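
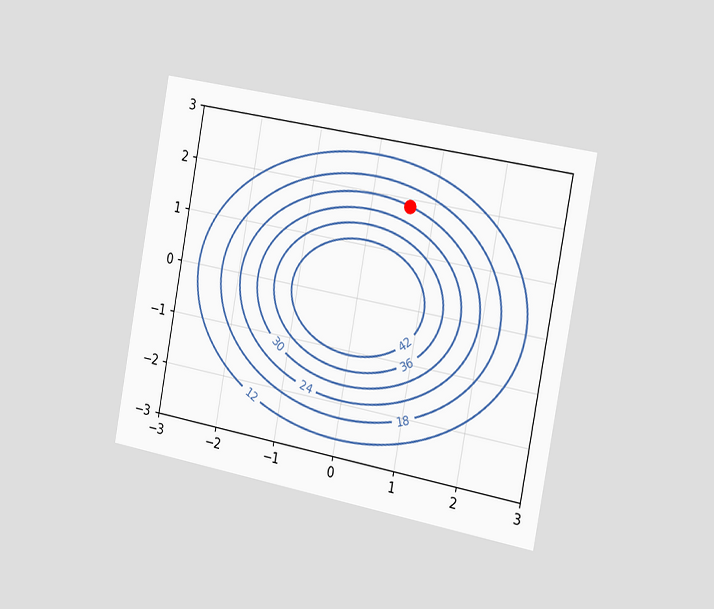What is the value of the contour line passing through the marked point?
The chart is tilted about 10° clockwise and viewed slightly from the right. The marked point sits on the contour labelled 24.

24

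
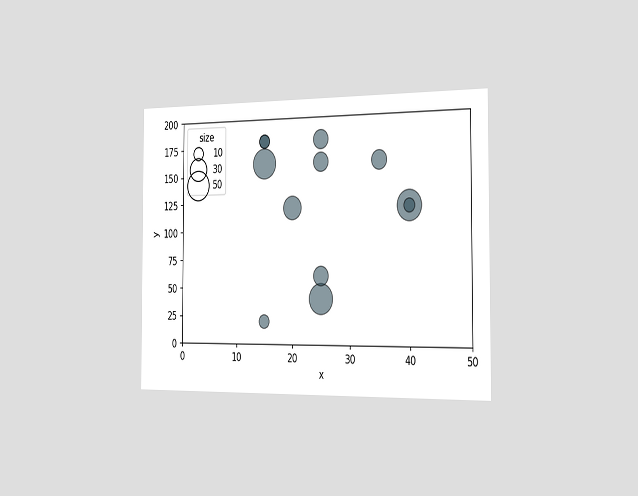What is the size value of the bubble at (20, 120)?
30

The chart is viewed slightly from the right. Matching the bubble at (20, 120) against the size legend gives 30.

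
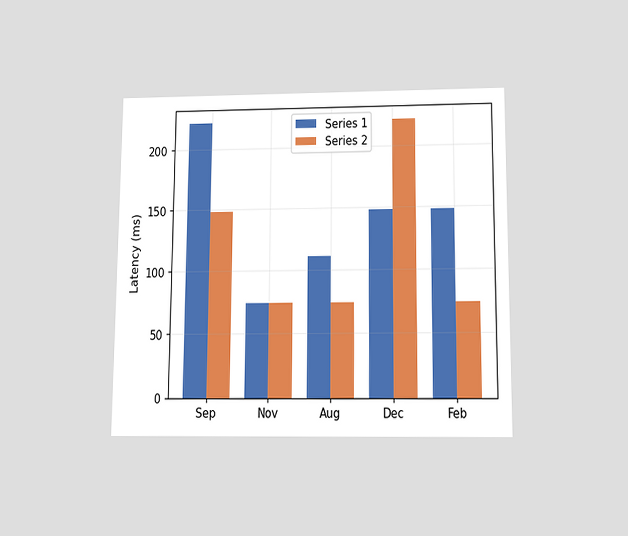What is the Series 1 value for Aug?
111ms

The chart is viewed slightly from below. The Series 1 bar at Aug reaches 111ms on the y-axis.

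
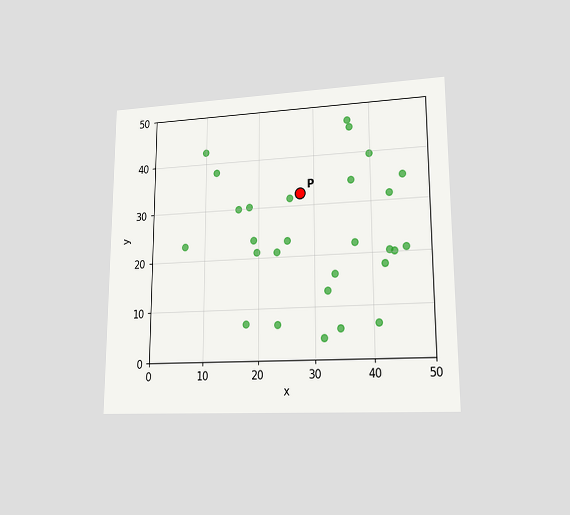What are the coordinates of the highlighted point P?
(27.5, 32.5)

The chart is viewed at a slight angle. Following the gridlines from P to each axis, P sits at (27.5, 32.5).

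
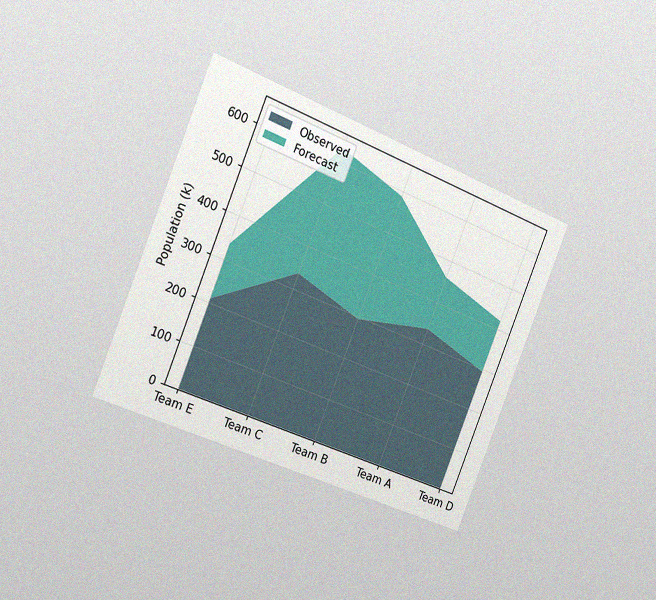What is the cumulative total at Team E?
The chart is tilted about 22° clockwise and viewed slightly from the left, with some photo noise. The stacked total at Team E reaches 336k.

336k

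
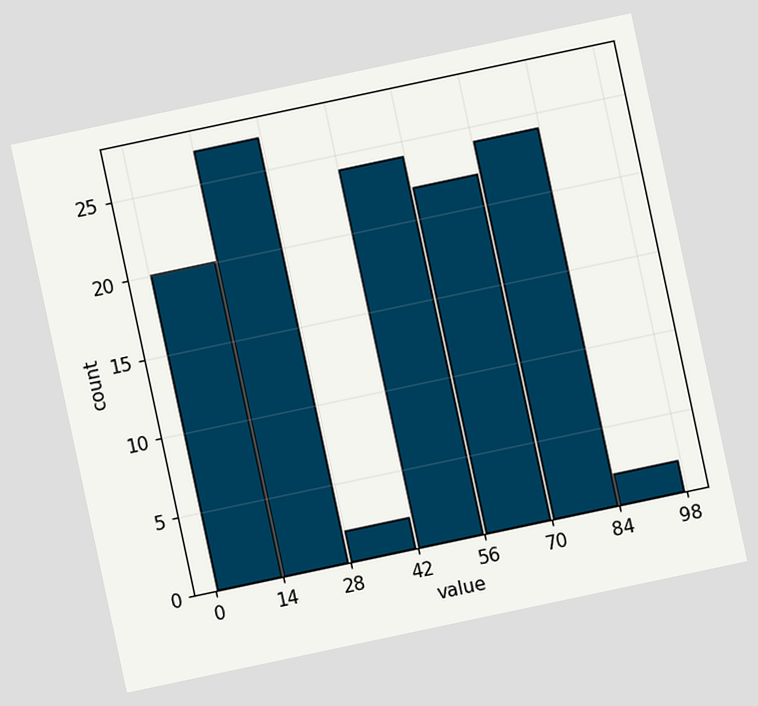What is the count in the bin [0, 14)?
The chart is tilted about 12° counter-clockwise. The [0, 14) bin has height 20.

20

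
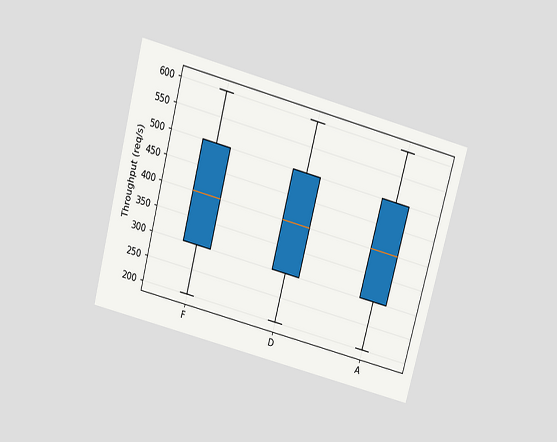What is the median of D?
The chart is tilted about 15° clockwise and viewed slightly from above. The median line in the D box sits at 400req/s.

400req/s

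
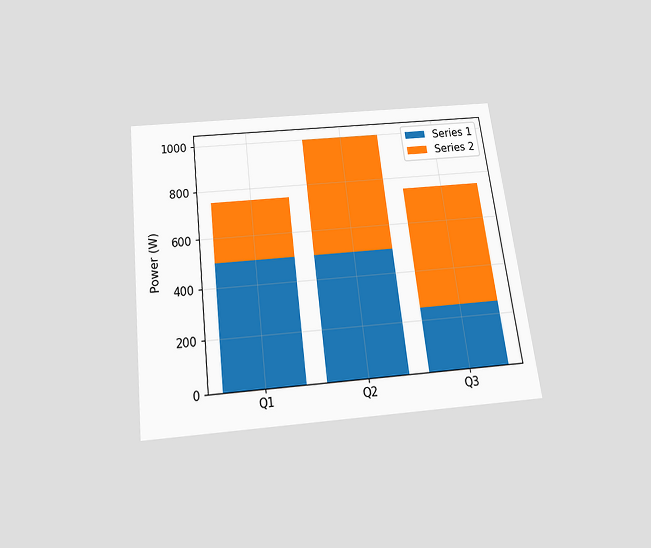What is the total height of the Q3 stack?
750W

The chart is tilted about 7° counter-clockwise and viewed slightly from below. The Q3 stack's top reaches 750W on the y-axis.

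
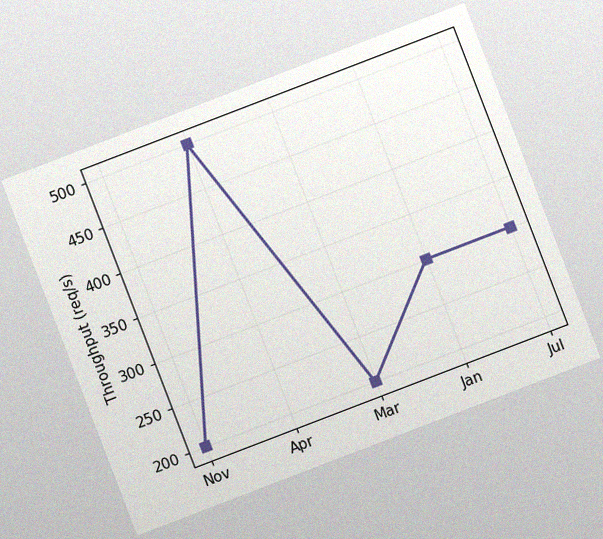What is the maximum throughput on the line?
The chart is tilted about 21° counter-clockwise, with some photo noise. The highest point is at Apr, and reading across to the y-axis gives 500req/s.

500req/s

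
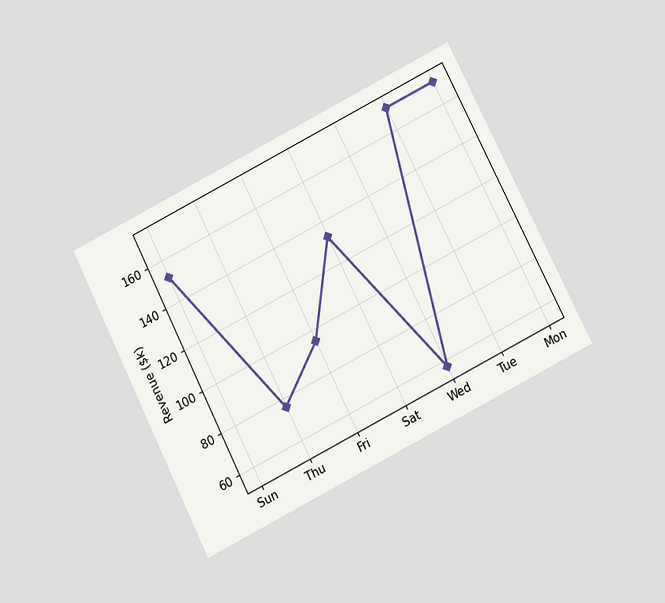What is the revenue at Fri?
The chart is tilted about 27° counter-clockwise and viewed at a slight angle. At Fri, the line is at $95k.

$95k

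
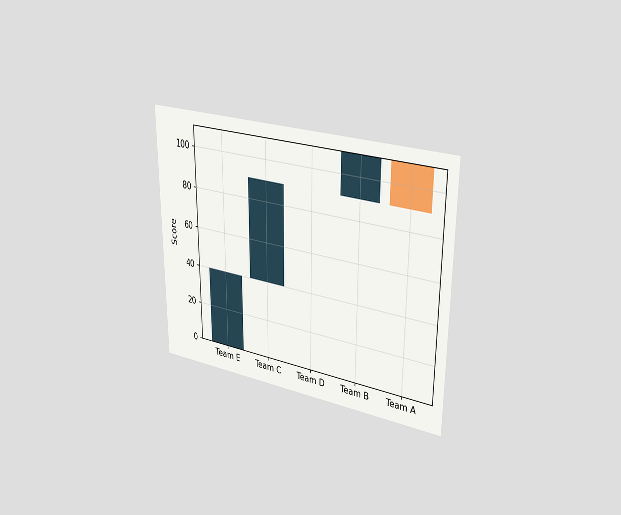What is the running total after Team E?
The chart is viewed slightly from the right. After Team E the running total reaches 40.

40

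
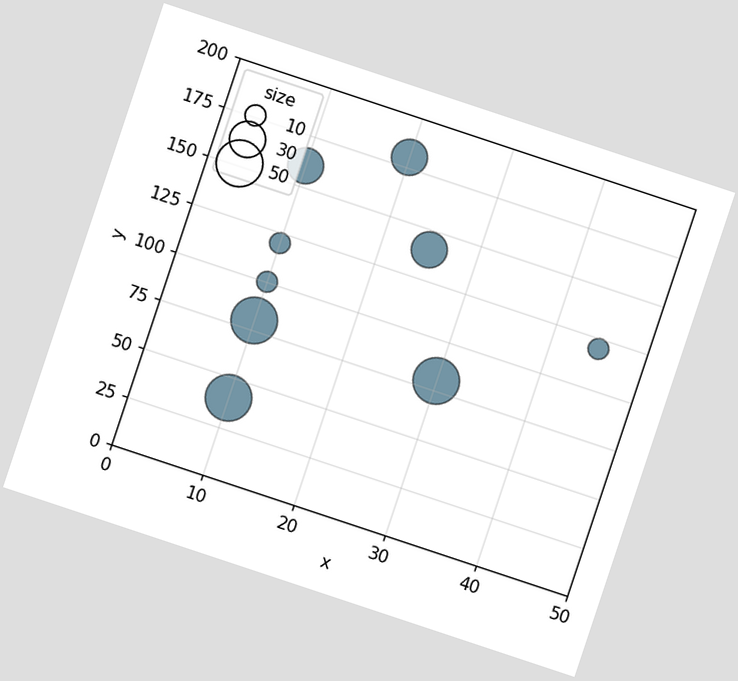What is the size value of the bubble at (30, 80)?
50

The chart is tilted about 18° clockwise. Matching the bubble at (30, 80) against the size legend gives 50.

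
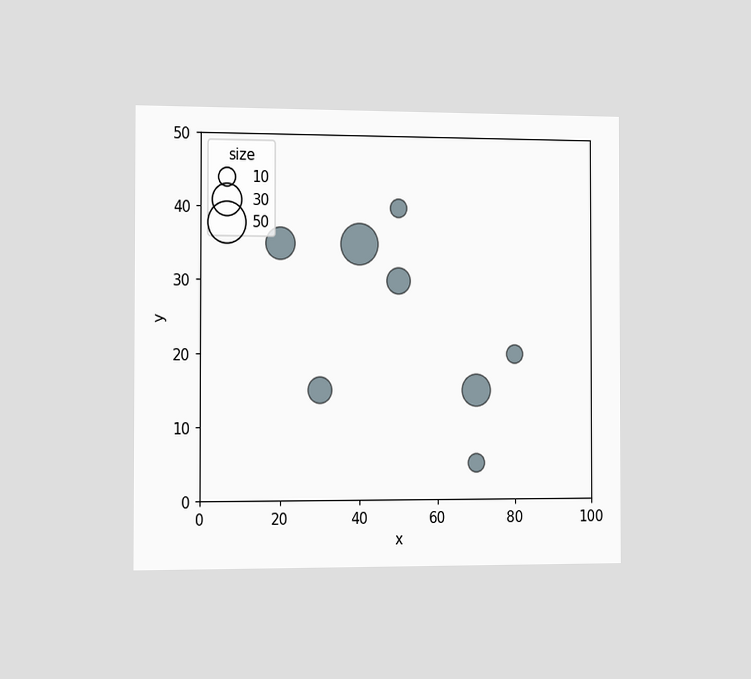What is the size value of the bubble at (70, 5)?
10

The chart is viewed slightly from the left. Matching the bubble at (70, 5) against the size legend gives 10.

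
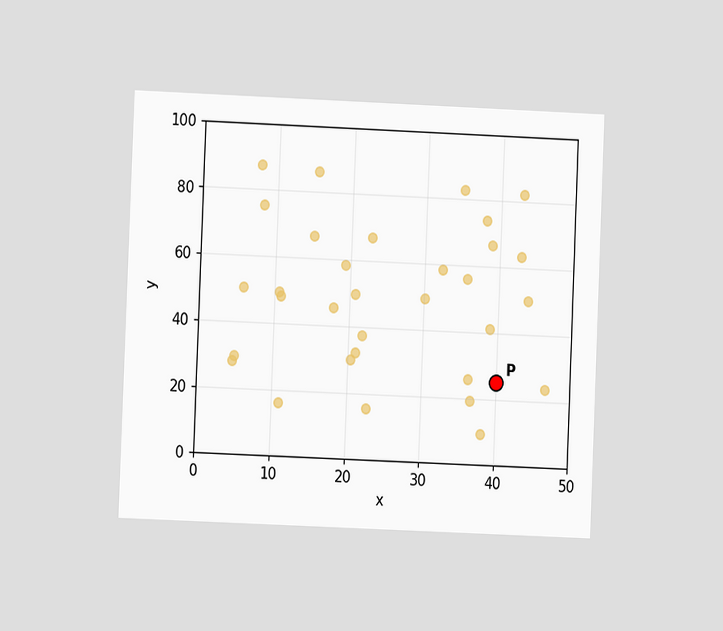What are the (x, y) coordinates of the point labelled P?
(40, 25)

The chart is tilted about 2° clockwise and viewed at a slight angle. Following the gridlines from P to each axis, P sits at (40, 25).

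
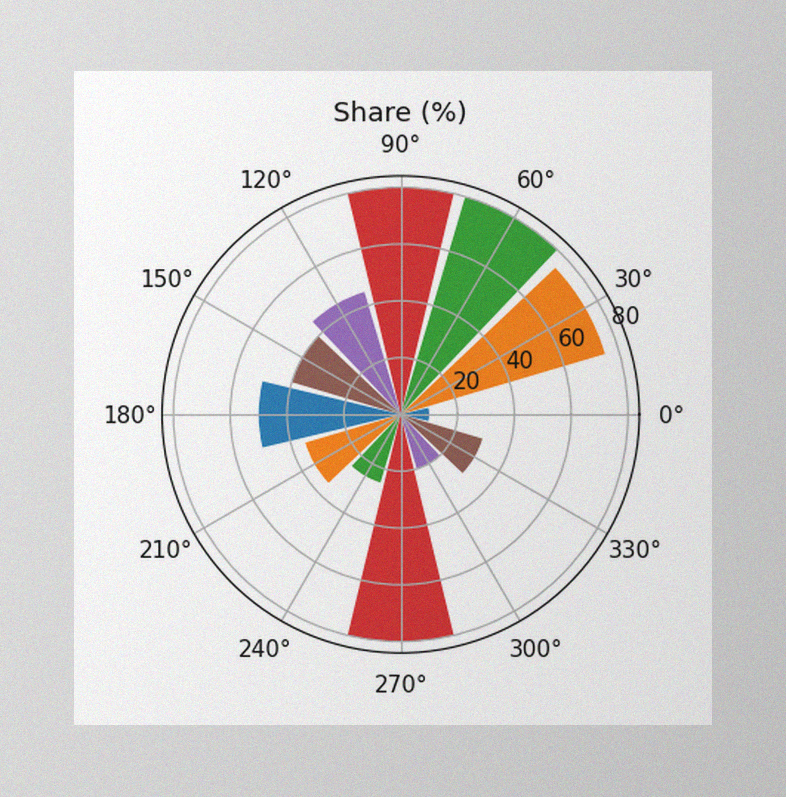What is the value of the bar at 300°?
The image has some photo noise and uneven lighting. The bar at 300° reaches 20% on the radial axis.

20%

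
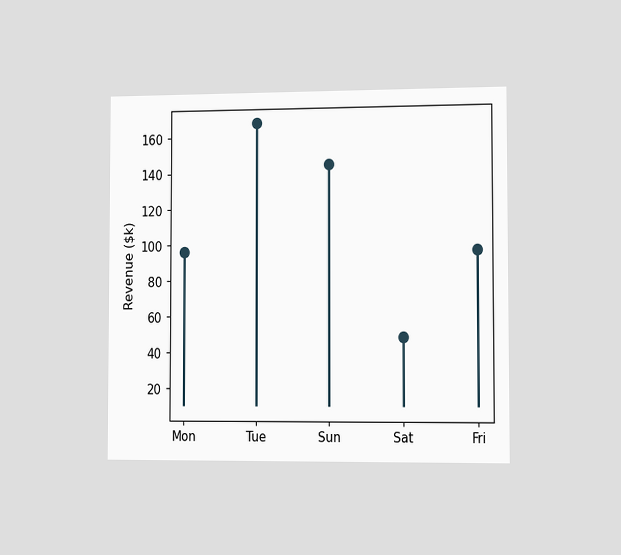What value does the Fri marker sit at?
The chart is viewed slightly from the right. The Fri marker sits at $96k.

$96k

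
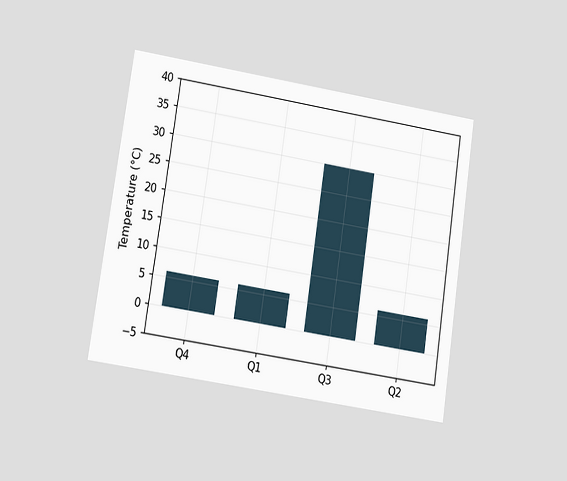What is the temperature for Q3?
30°C

The chart is tilted about 8° clockwise and viewed at a slight angle. Reading along the chart's y-axis, the Q3 bar reaches 30°C.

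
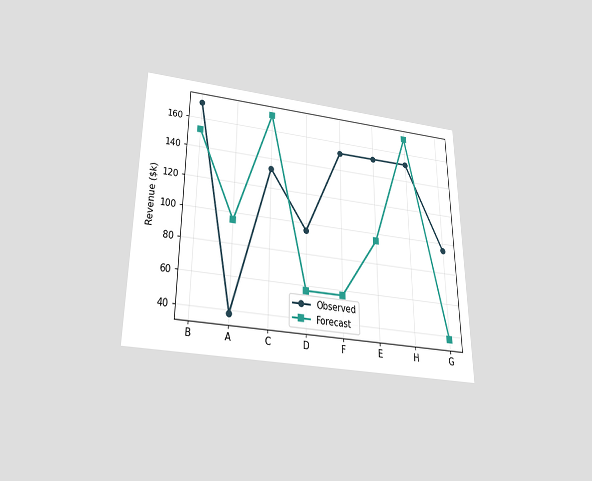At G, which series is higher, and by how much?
The chart is viewed slightly from below. At G, Observed sits above the other line by $57k.

Observed, by $57k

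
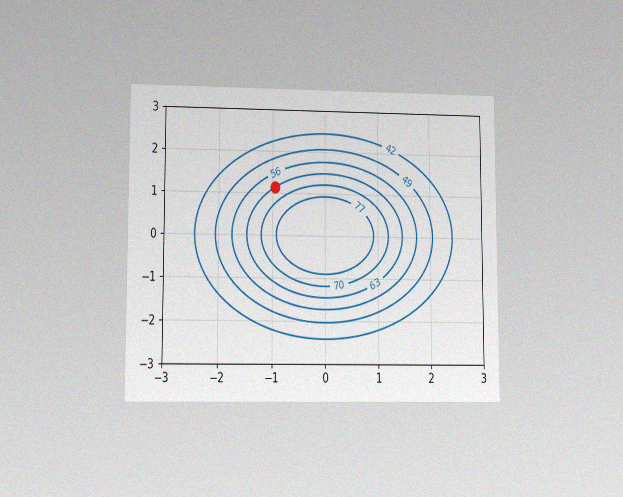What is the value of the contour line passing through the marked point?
63

The chart is viewed at a slight angle, with some photo noise. The marked point sits on the contour labelled 63.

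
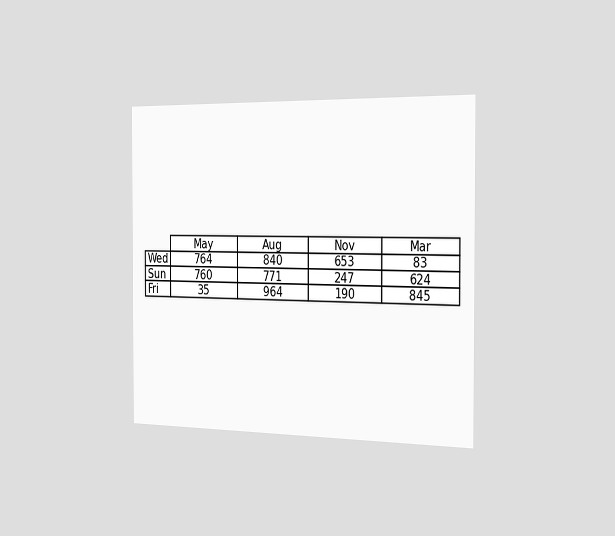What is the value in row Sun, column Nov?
247

The chart is viewed slightly from the right. The (Sun, Nov) cell reads 247.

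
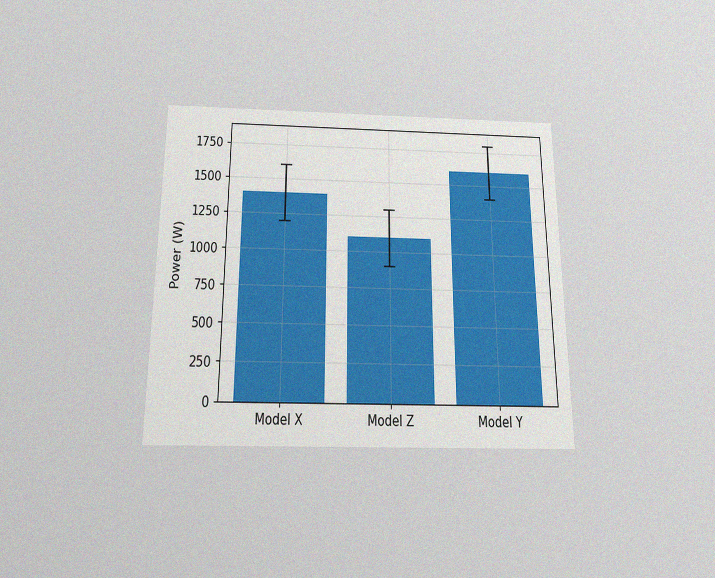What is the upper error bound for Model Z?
The chart is viewed slightly from below, with some photo noise. The Model Z bar's upper whisker reaches 1300W.

1300W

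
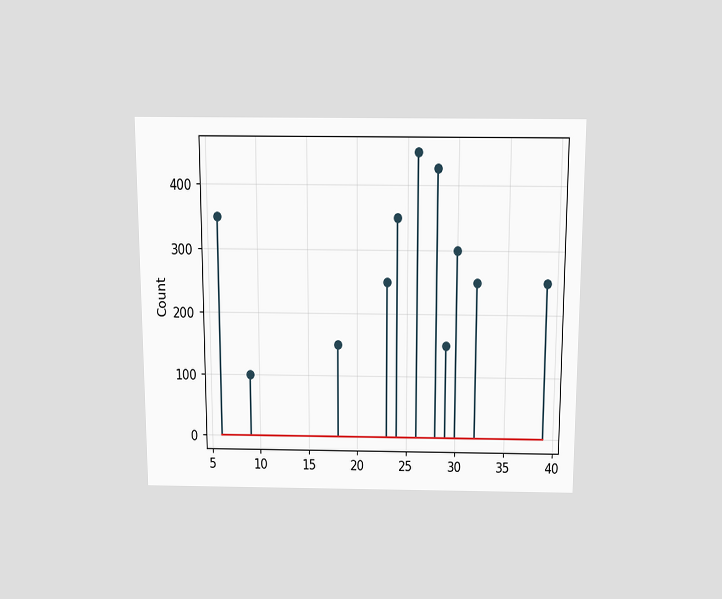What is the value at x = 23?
250

The chart is viewed slightly from above. The stem at x=23 reaches 250.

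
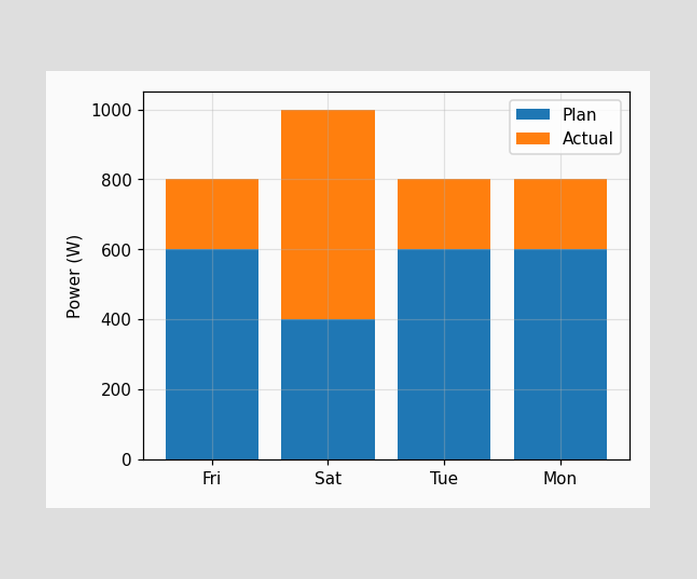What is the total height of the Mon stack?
800W

The Mon stack's top reaches 800W on the y-axis.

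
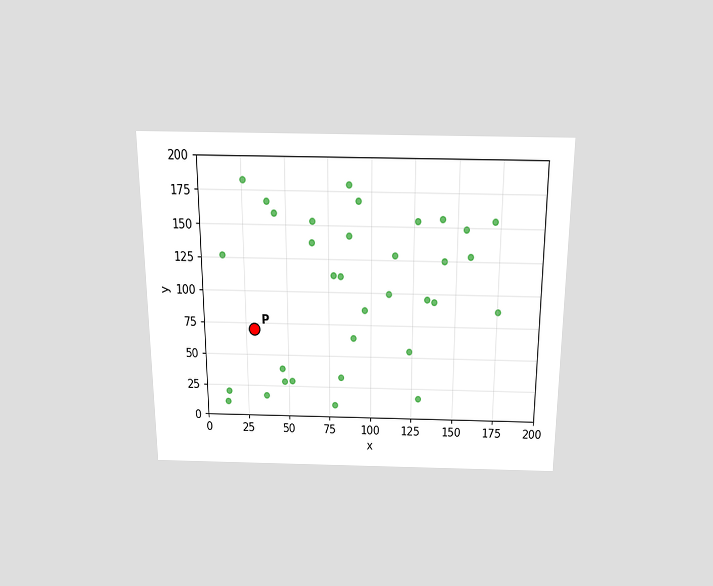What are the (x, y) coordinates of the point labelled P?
(30, 70)

The chart is viewed slightly from above. Following the gridlines from P to each axis, P sits at (30, 70).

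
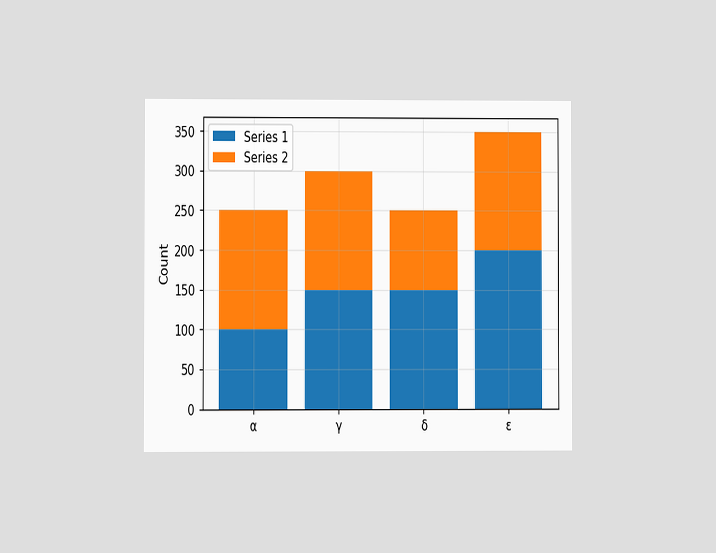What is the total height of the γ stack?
300

The chart is viewed at a slight angle. The γ stack's top reaches 300 on the y-axis.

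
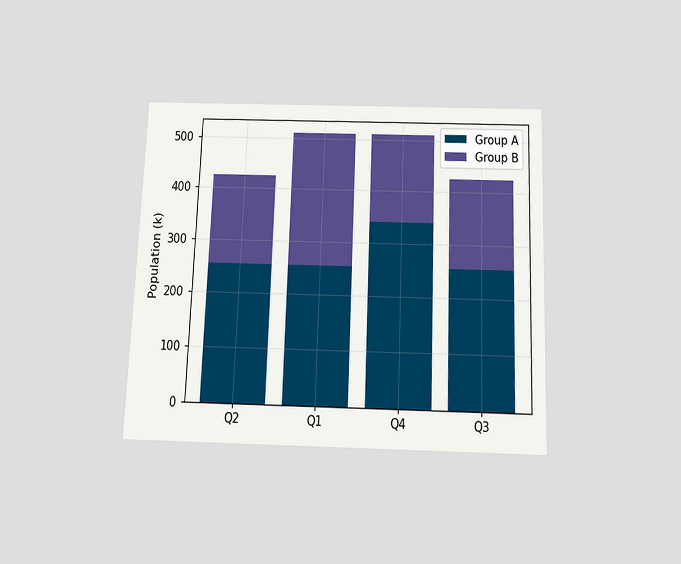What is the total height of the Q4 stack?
The chart is tilted about 2° clockwise and viewed slightly from below. The Q4 stack's top reaches 510k on the y-axis.

510k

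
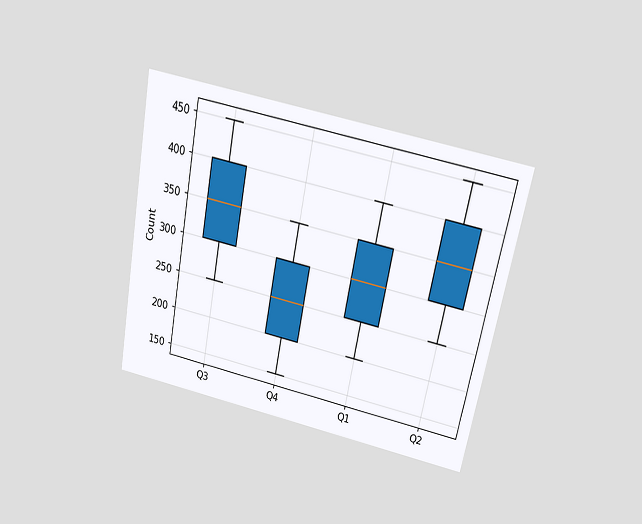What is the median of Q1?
The chart is tilted about 11° clockwise and viewed slightly from above. The median line in the Q1 box sits at 300.

300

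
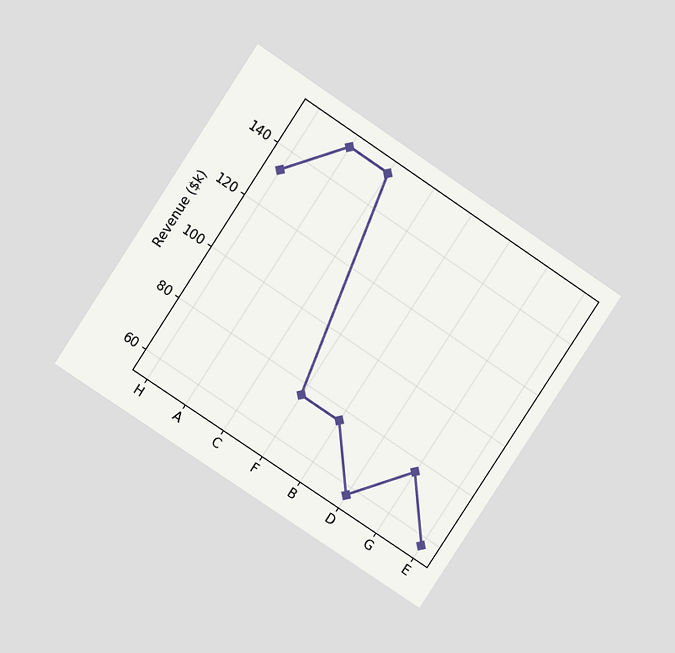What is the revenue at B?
The chart is tilted about 34° clockwise and viewed at a slight angle. At B, the line is at $76k.

$76k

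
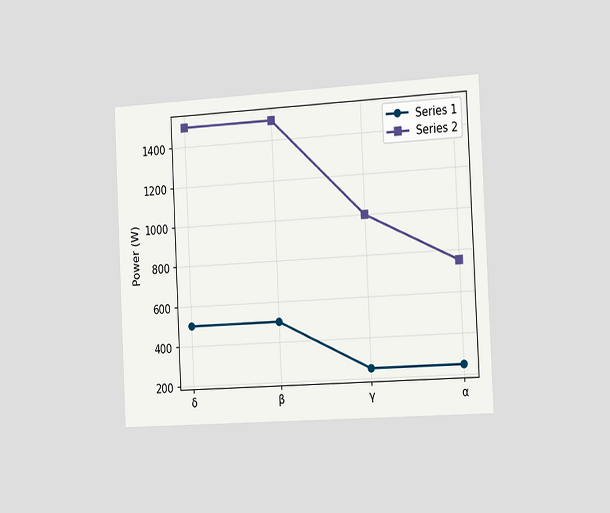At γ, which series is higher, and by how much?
The chart is tilted about 3° counter-clockwise and viewed slightly from the right. At γ, Series 2 sits above the other line by 750W.

Series 2, by 750W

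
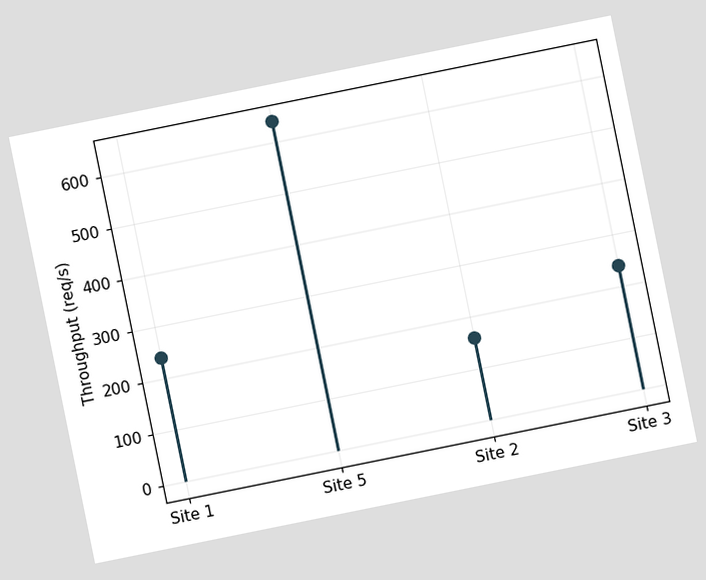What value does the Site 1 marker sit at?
240req/s

The chart is tilted about 11° counter-clockwise. The Site 1 marker sits at 240req/s.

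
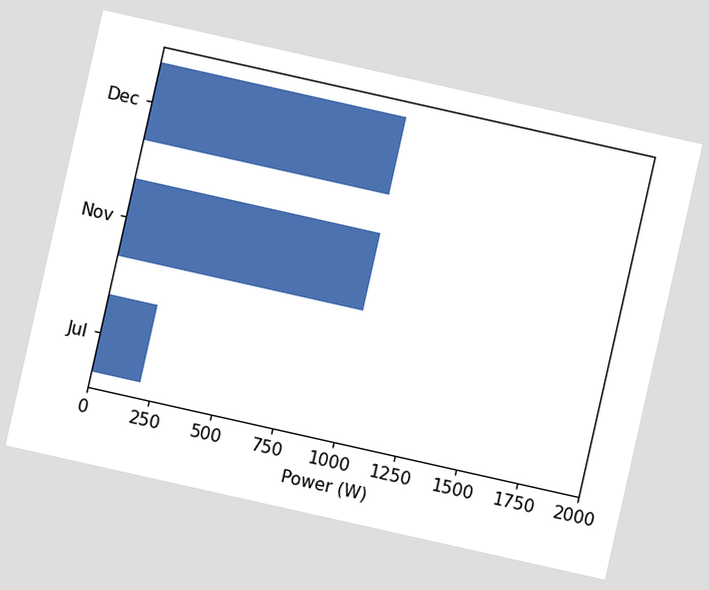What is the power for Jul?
200W

The chart is tilted about 13° clockwise. Reading along the chart's x-axis, the Jul bar reaches 200W.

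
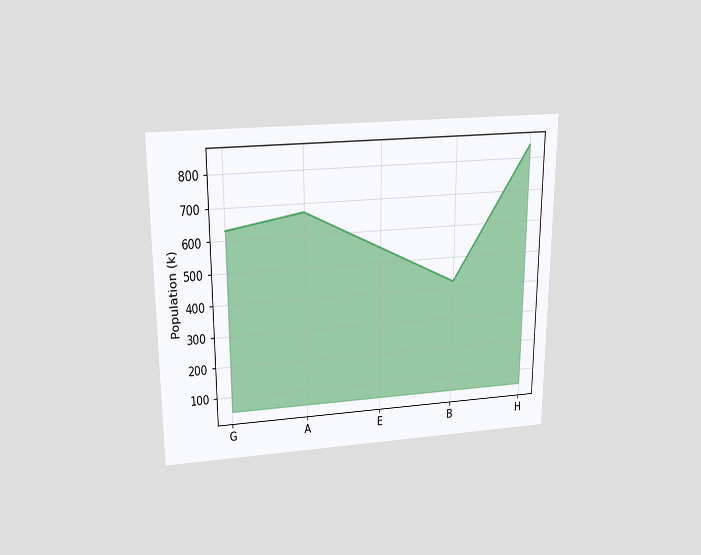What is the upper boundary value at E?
546k

The chart is viewed slightly from above. At E the upper boundary is at 546k.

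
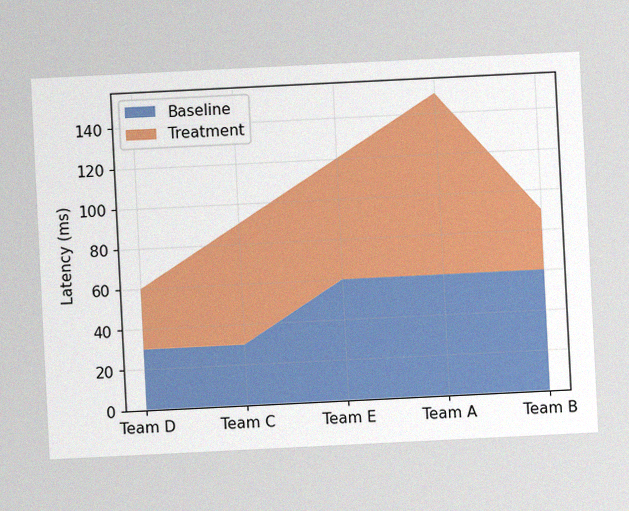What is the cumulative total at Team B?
The chart is tilted about 3° counter-clockwise, with some photo noise. The stacked total at Team B reaches 90ms.

90ms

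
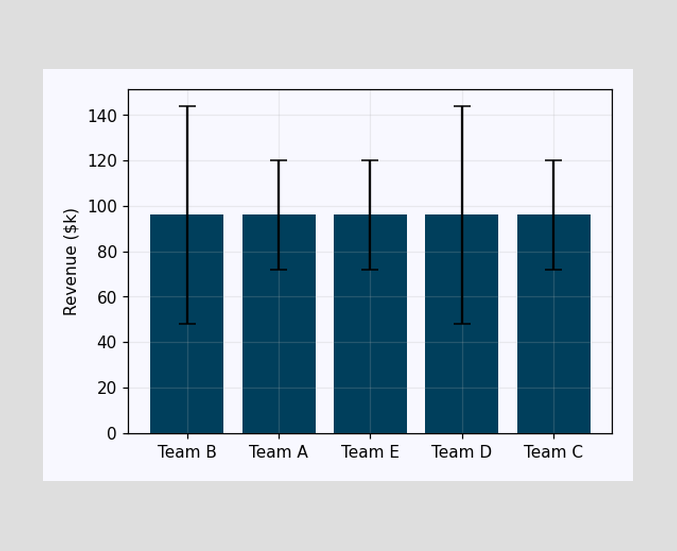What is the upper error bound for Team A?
$120k

The Team A bar's upper whisker reaches $120k.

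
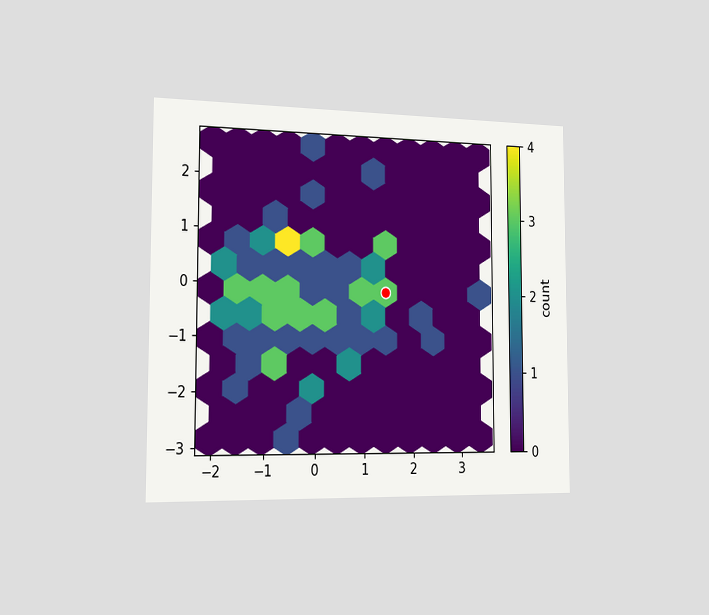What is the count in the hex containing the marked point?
3

The chart is viewed slightly from the left. The marked hex reads 3 on the colorbar.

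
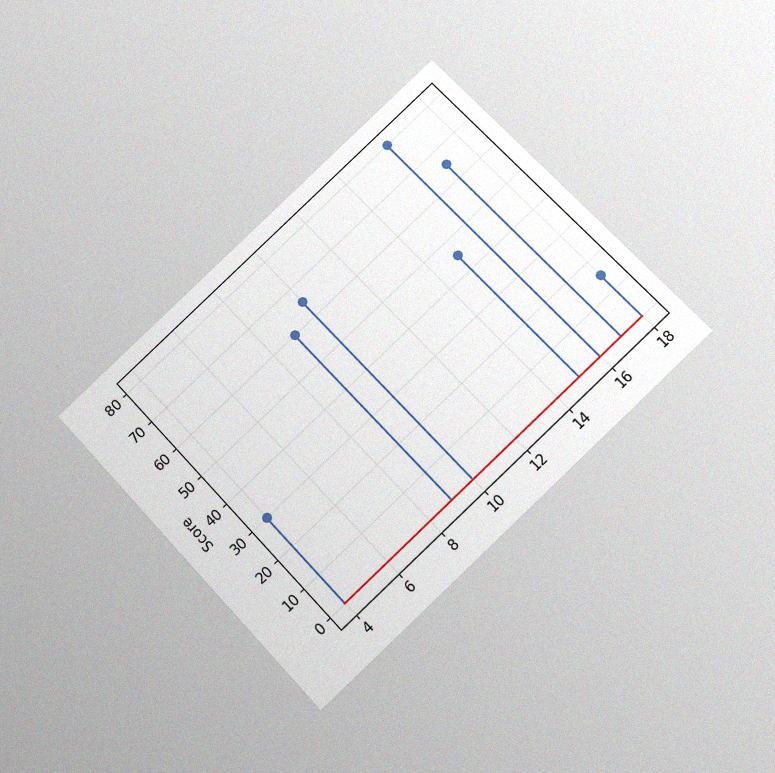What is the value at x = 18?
15

The chart is tilted about 44° counter-clockwise and viewed at a slight angle, with some photo noise. The stem at x=18 reaches 15.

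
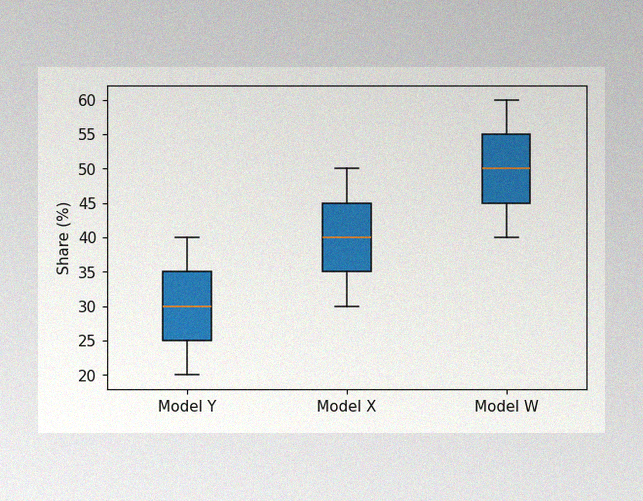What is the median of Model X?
The image has some photo noise and uneven lighting. The median line in the Model X box sits at 40%.

40%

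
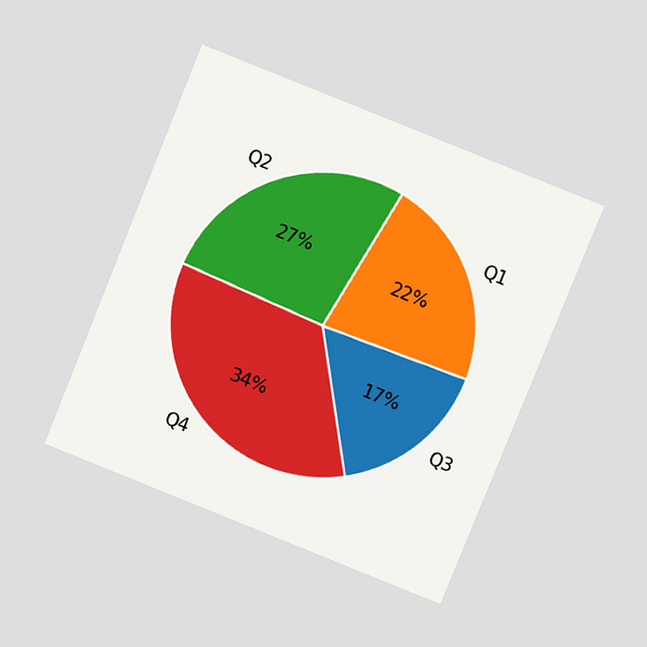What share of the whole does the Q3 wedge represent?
17%

The chart is tilted about 22° clockwise and viewed at a slight angle. The Q3 slice takes up 17% of the pie.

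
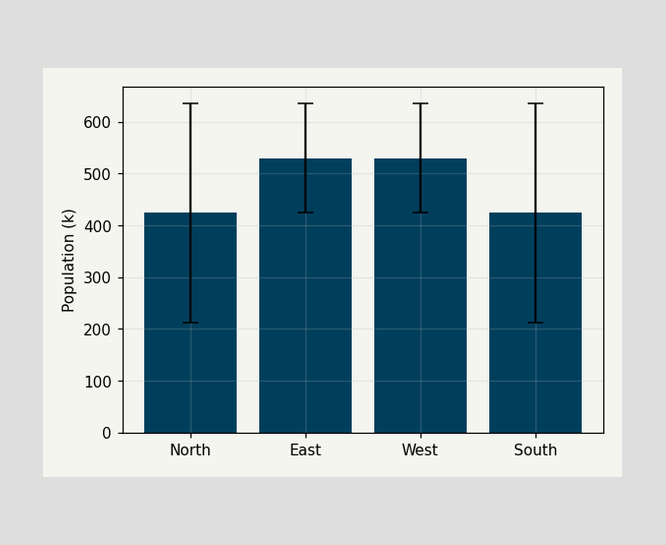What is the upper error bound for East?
The East bar's upper whisker reaches 636k.

636k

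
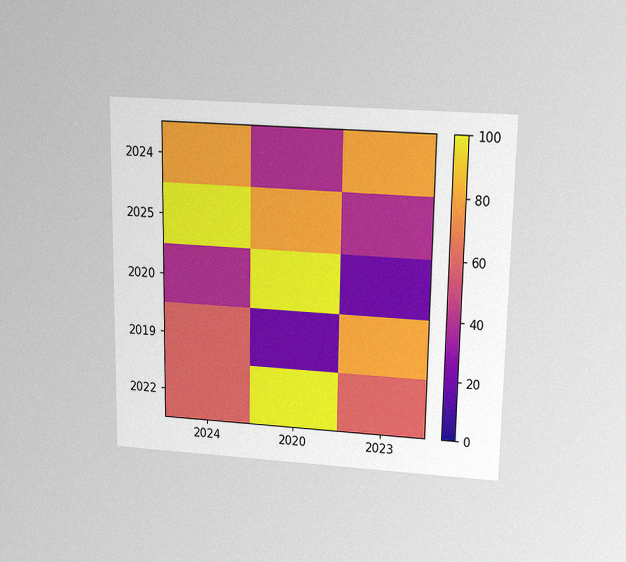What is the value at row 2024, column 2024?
80

The chart is viewed slightly from above, with some photo noise. Matching cell (2024, 2024) against the colorbar gives 80.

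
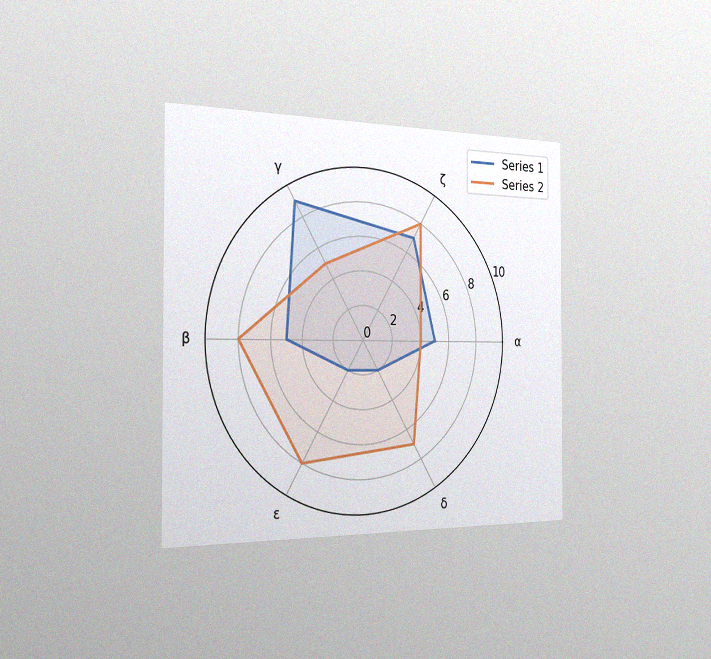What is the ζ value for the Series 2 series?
8

The chart is viewed slightly from the left, with some photo noise. On the ζ axis, Series 2 reaches 8.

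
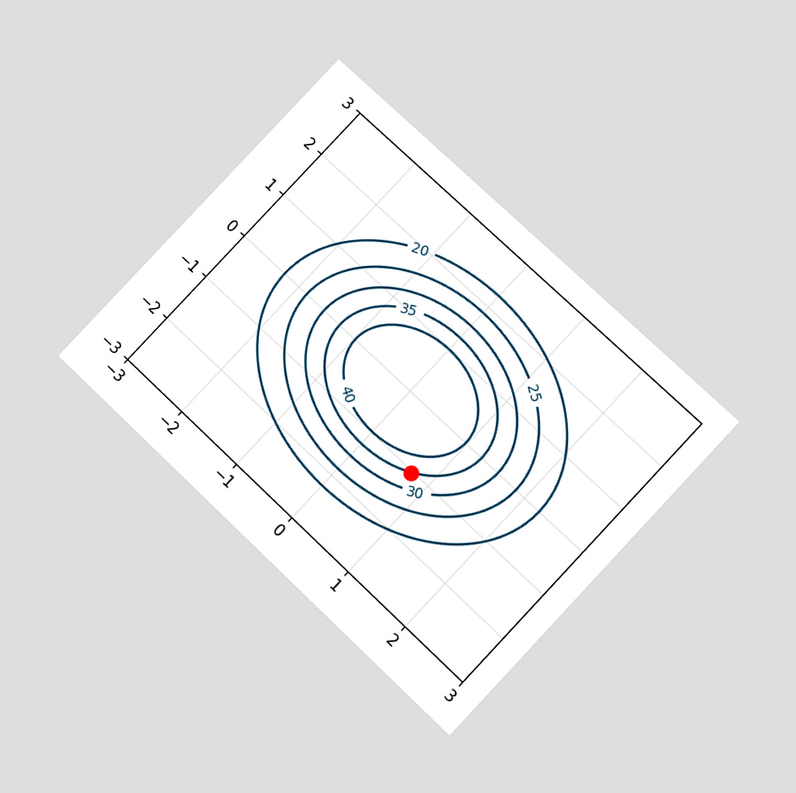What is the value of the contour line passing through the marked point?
The chart is tilted about 43° clockwise and viewed at a slight angle. The marked point sits on the contour labelled 35.

35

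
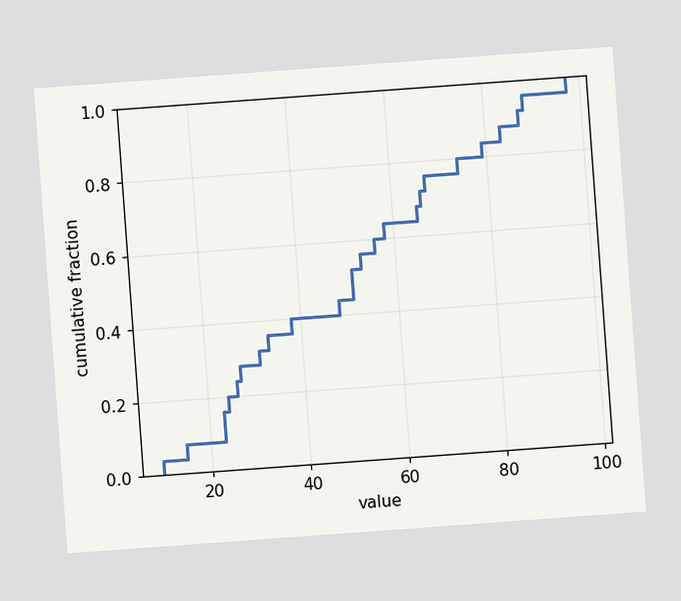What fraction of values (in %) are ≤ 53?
56%

The chart is tilted about 4° counter-clockwise. At x=53 the ECDF step is at 56%.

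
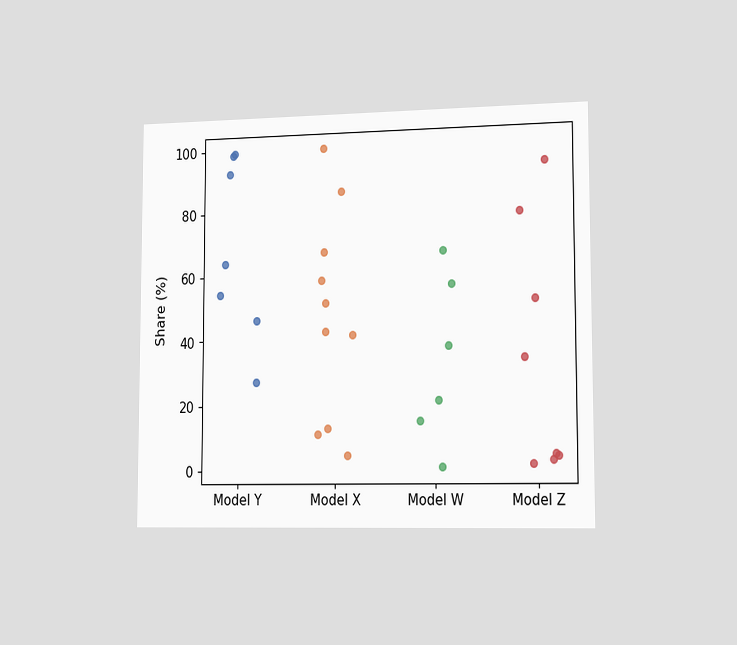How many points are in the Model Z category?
8

The chart is viewed slightly from the right. Counting the markers in the Model Z column gives 8.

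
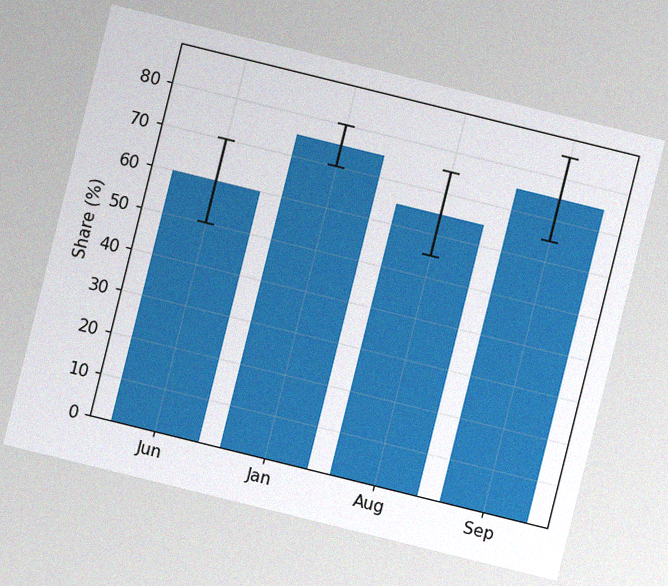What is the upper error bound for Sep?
85%

The chart is tilted about 14° clockwise, with some photo noise. The Sep bar's upper whisker reaches 85%.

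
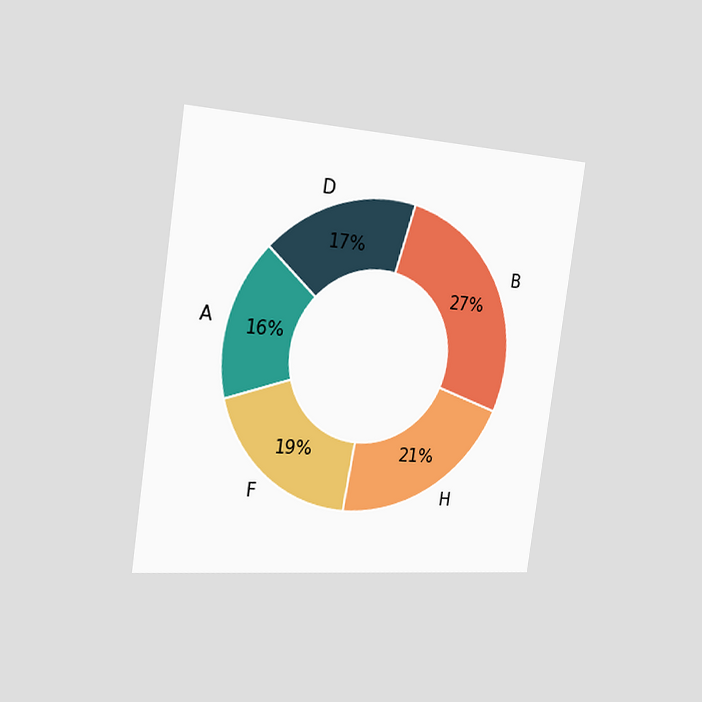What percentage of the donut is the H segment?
The chart is tilted about 8° clockwise and viewed slightly from the left. The H segment takes up 21% of the ring.

21%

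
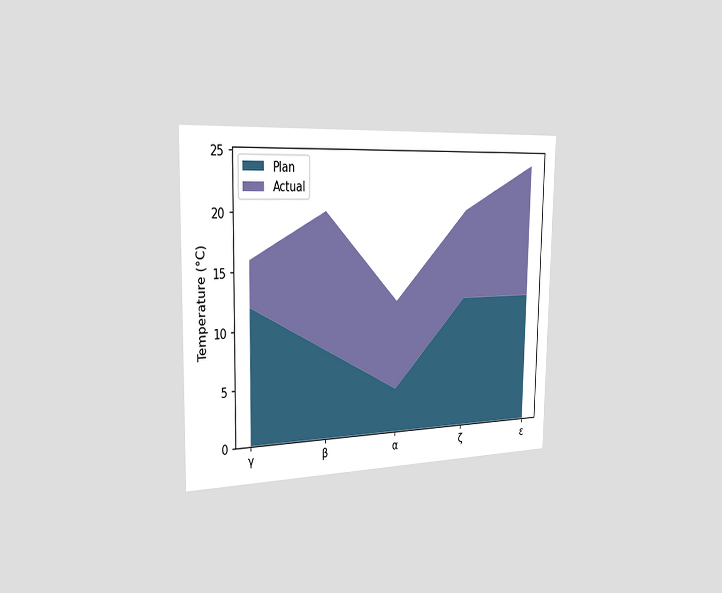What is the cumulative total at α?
12°C

The chart is viewed slightly from the left. The stacked total at α reaches 12°C.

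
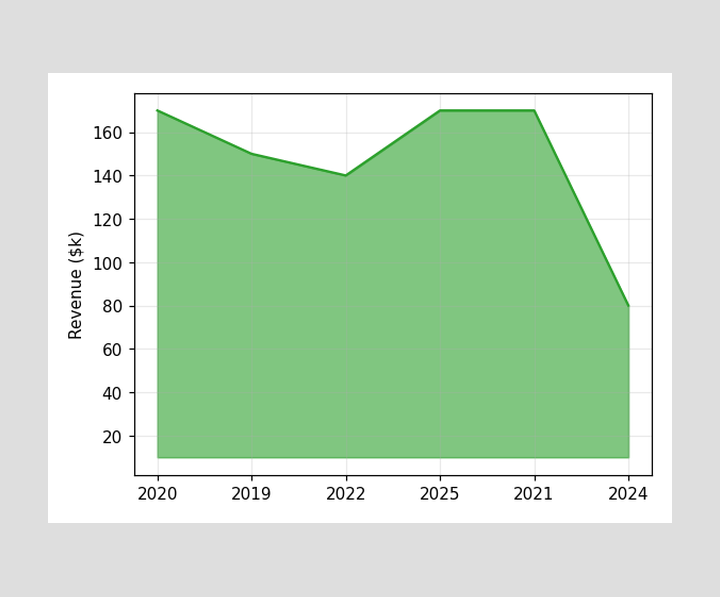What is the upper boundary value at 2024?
$80k

At 2024 the upper boundary is at $80k.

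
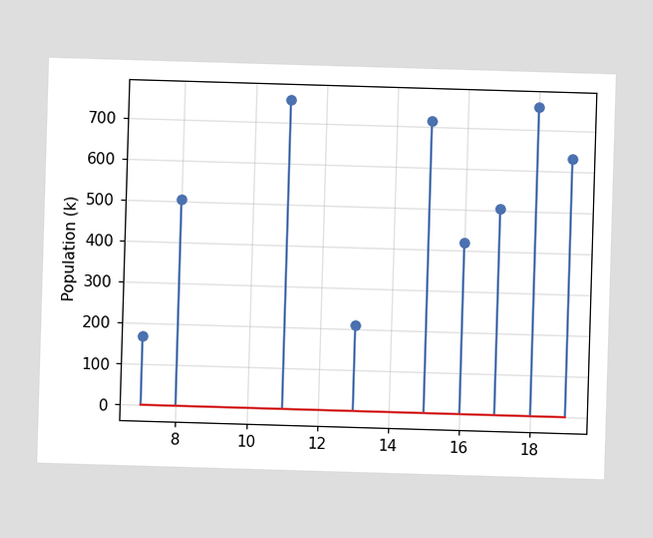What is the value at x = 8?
The stem at x=8 reaches 504k.

504k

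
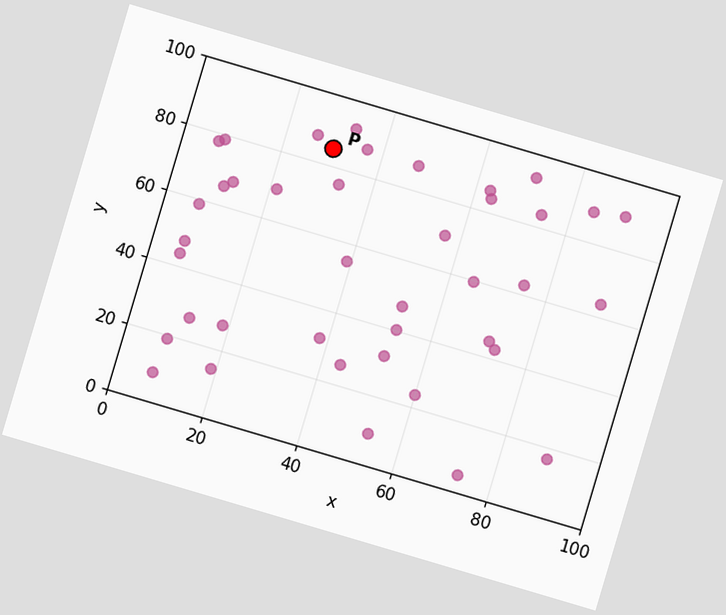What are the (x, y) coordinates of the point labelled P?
The chart is tilted about 17° clockwise. Following the gridlines from P to each axis, P sits at (30, 85).

(30, 85)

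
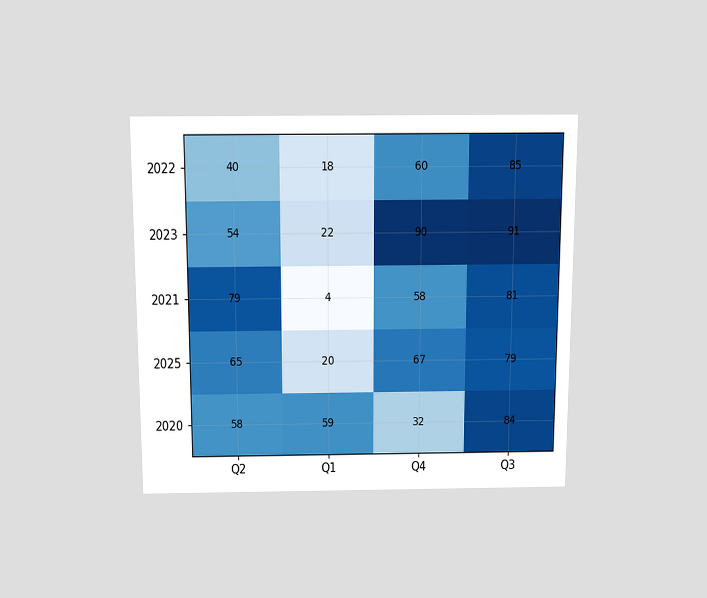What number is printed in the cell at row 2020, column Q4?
32

The chart is viewed slightly from above. The (2020, Q4) cell reads 32.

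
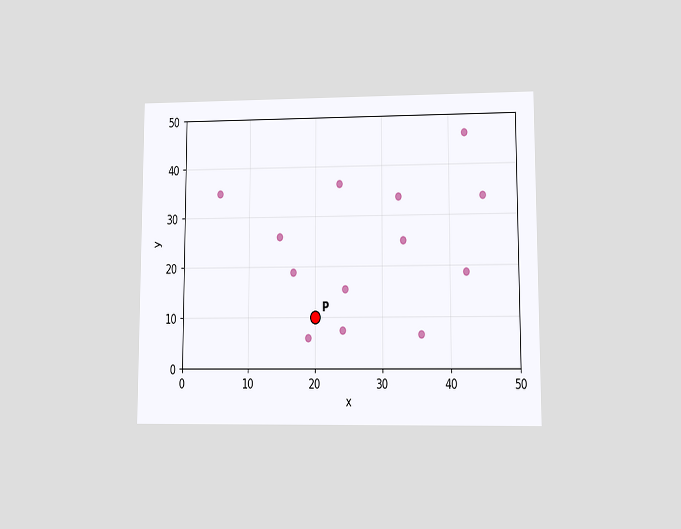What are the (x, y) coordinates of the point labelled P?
The chart is viewed at a slight angle. Following the gridlines from P to each axis, P sits at (20, 10).

(20, 10)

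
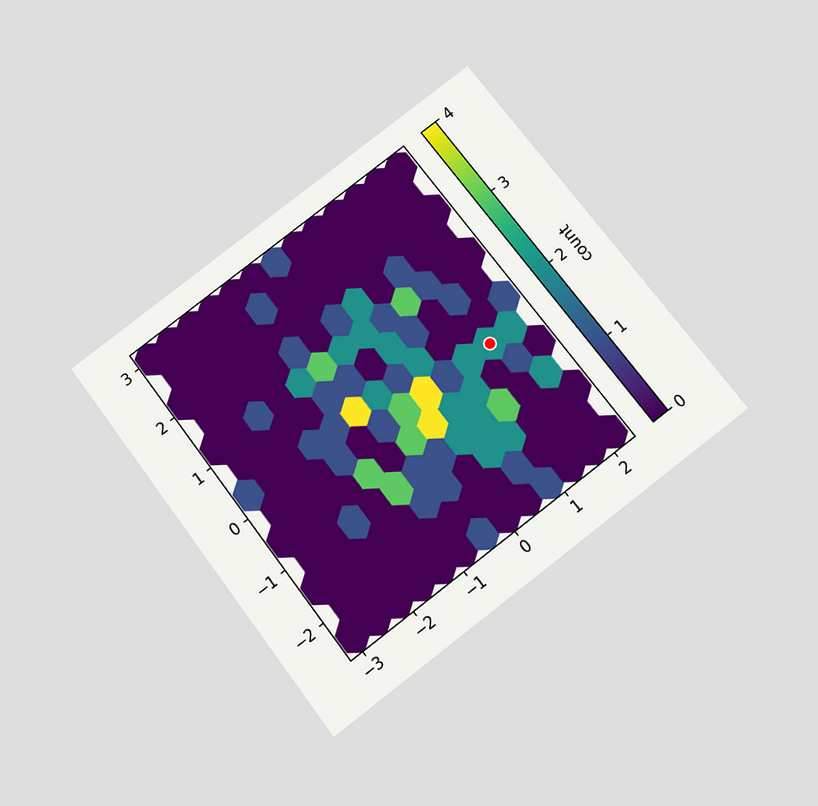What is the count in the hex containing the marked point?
The chart is tilted about 37° counter-clockwise and viewed slightly from below. The marked hex reads 2 on the colorbar.

2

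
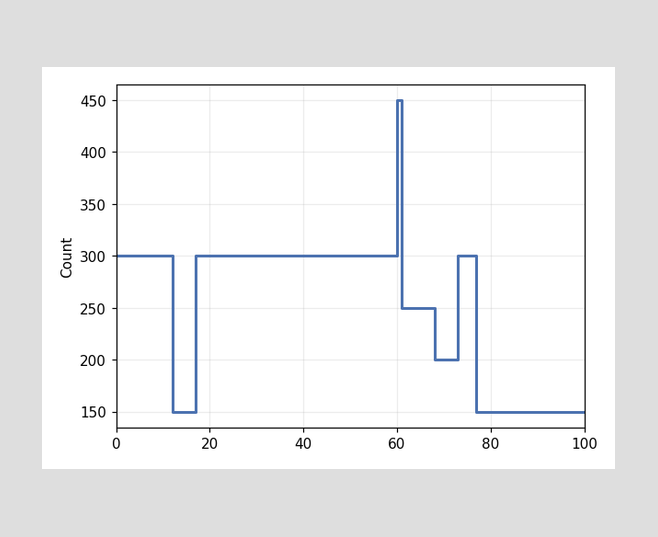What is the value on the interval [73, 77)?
300

On [73, 77) the step sits at 300.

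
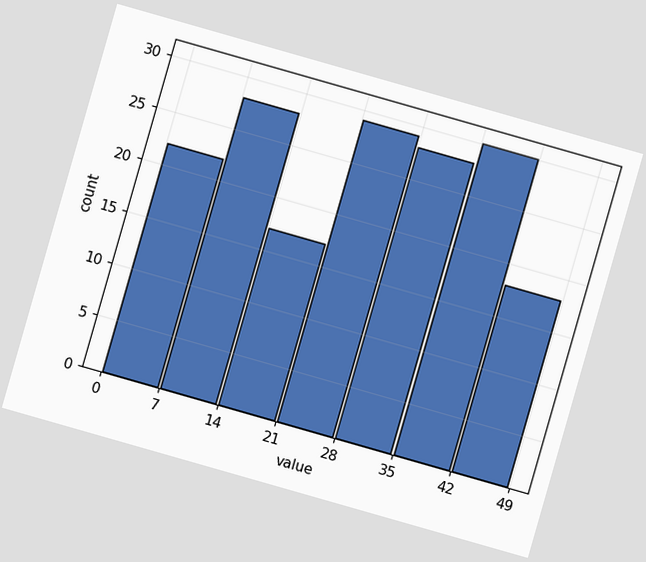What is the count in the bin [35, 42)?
30

The chart is tilted about 16° clockwise. The [35, 42) bin has height 30.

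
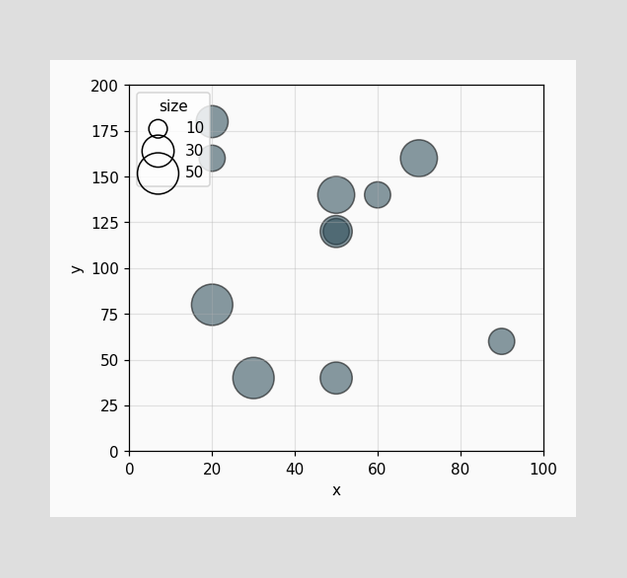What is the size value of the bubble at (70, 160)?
Matching the bubble at (70, 160) against the size legend gives 40.

40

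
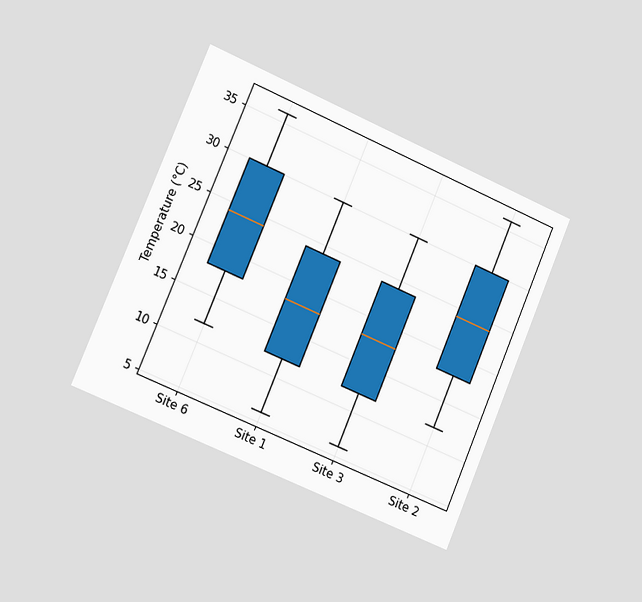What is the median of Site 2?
The chart is tilted about 23° clockwise and viewed slightly from the left. The median line in the Site 2 box sits at 24°C.

24°C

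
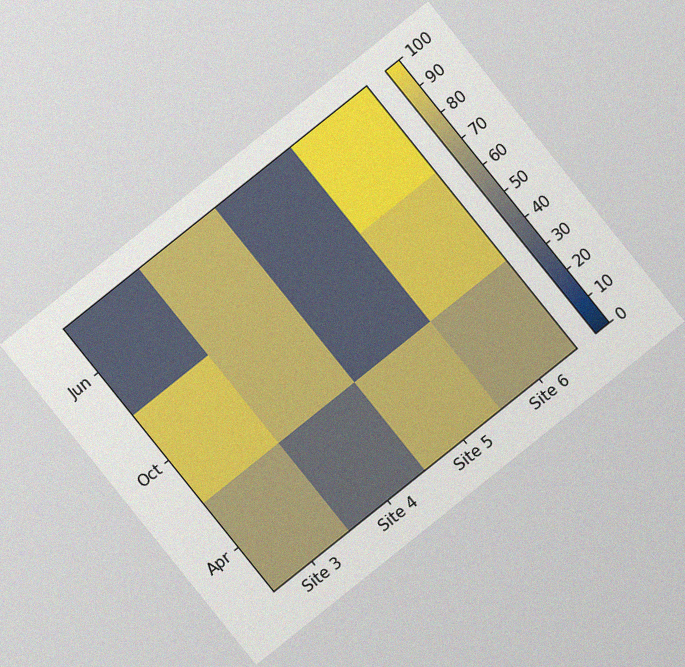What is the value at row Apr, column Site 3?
70

The chart is tilted about 39° counter-clockwise, with some photo noise. Matching cell (Apr, Site 3) against the colorbar gives 70.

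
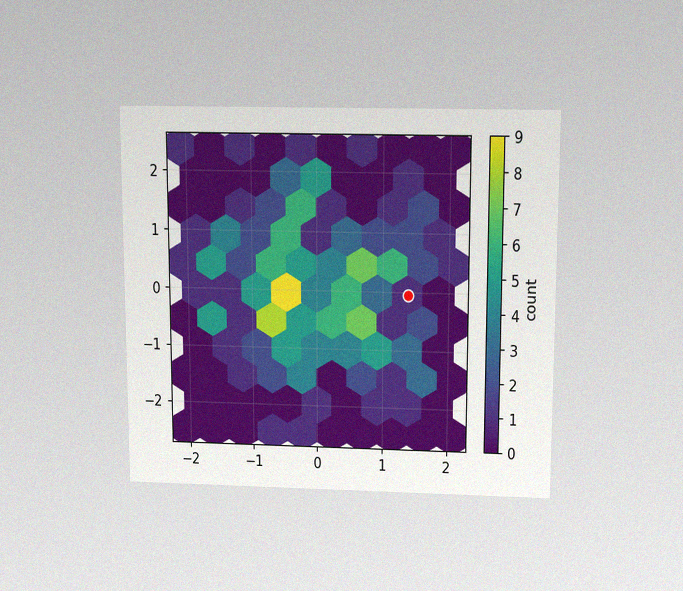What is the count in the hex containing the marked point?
The chart is viewed slightly from above, with some photo noise. The marked hex reads 1 on the colorbar.

1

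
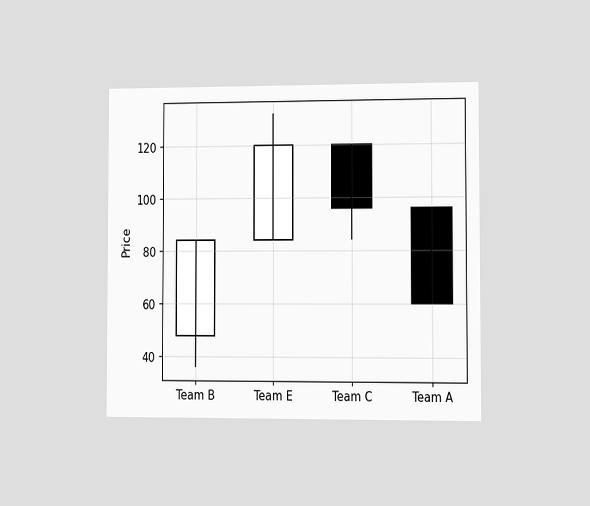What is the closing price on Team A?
The chart is viewed slightly from the right. The Team A candle closes at 60.

60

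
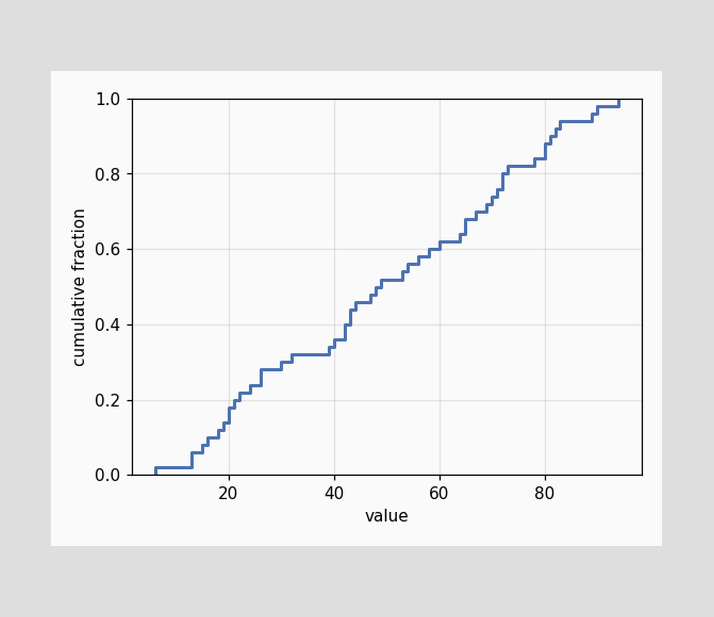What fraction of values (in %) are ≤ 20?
At x=20 the ECDF step is at 18%.

18%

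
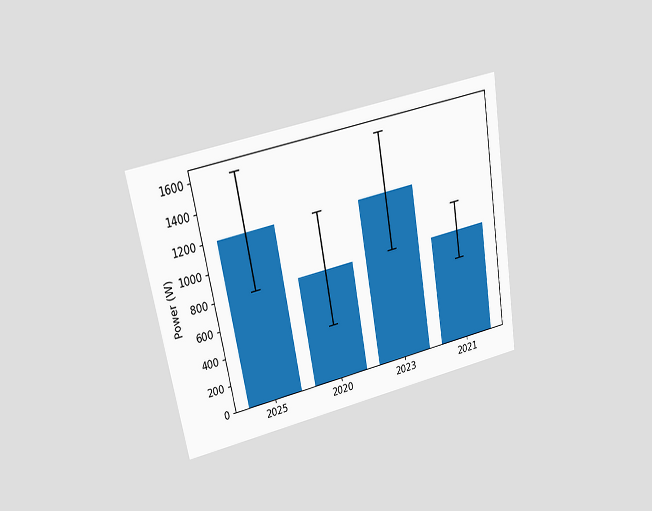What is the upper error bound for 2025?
1600W

The chart is tilted about 10° counter-clockwise and viewed at a slight angle. The 2025 bar's upper whisker reaches 1600W.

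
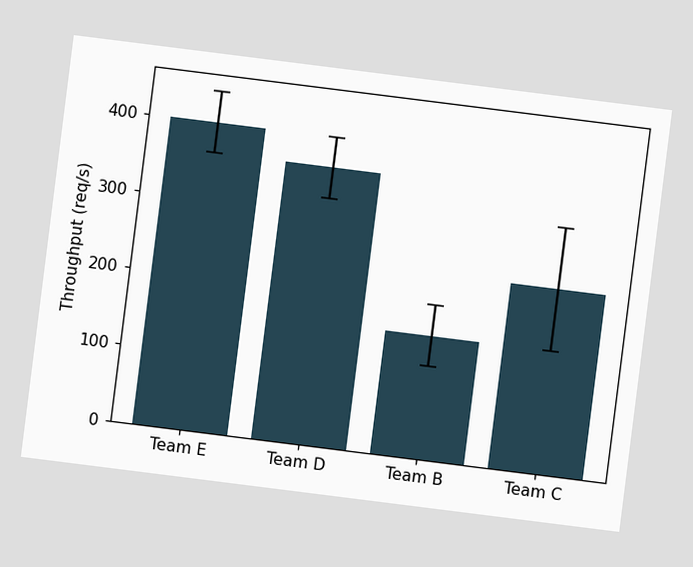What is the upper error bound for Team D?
400req/s

The chart is tilted about 7° clockwise. The Team D bar's upper whisker reaches 400req/s.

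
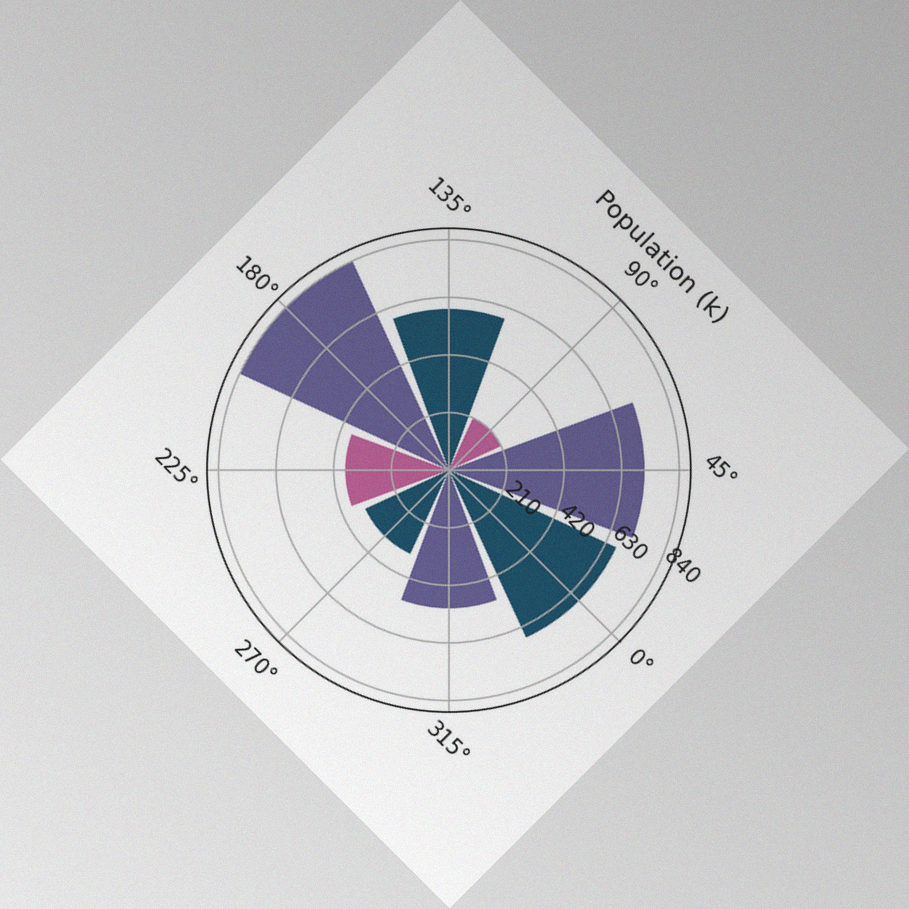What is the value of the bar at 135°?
588k

The chart is tilted about 45° clockwise, with some photo noise. The bar at 135° reaches 588k on the radial axis.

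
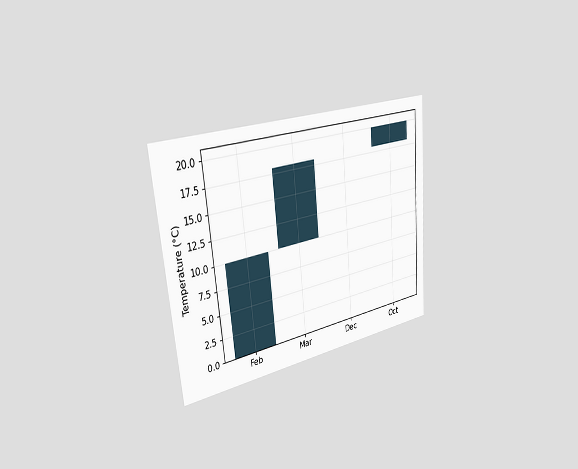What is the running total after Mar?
18°C

The chart is tilted about 5° counter-clockwise and viewed slightly from the left. After Mar the running total reaches 18°C.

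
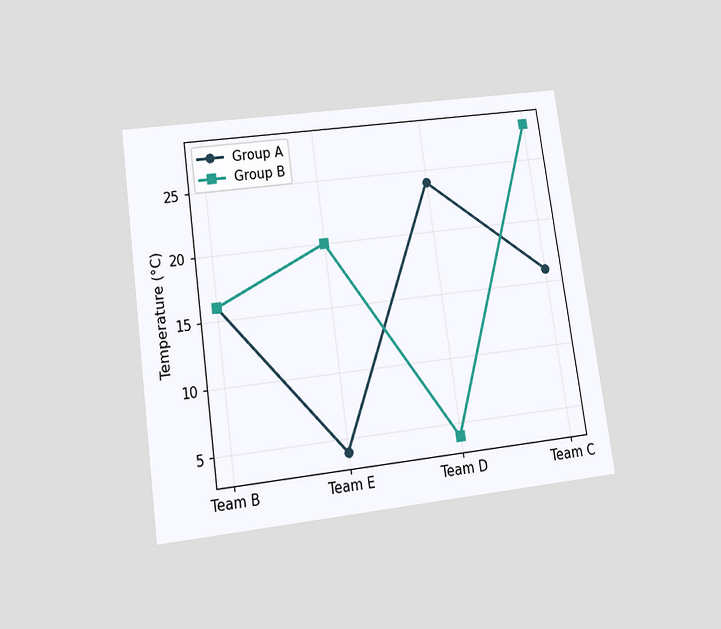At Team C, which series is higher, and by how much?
Group B, by 12°C

The chart is tilted about 8° counter-clockwise and viewed slightly from below. At Team C, Group B sits above the other line by 12°C.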